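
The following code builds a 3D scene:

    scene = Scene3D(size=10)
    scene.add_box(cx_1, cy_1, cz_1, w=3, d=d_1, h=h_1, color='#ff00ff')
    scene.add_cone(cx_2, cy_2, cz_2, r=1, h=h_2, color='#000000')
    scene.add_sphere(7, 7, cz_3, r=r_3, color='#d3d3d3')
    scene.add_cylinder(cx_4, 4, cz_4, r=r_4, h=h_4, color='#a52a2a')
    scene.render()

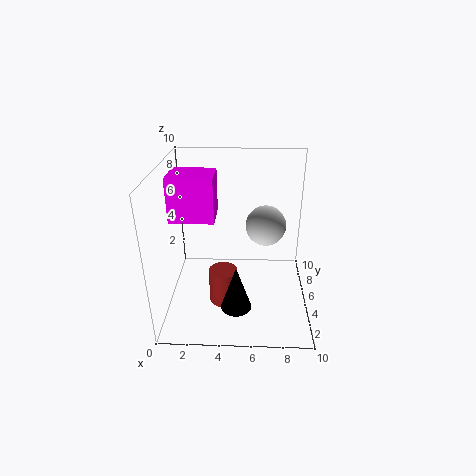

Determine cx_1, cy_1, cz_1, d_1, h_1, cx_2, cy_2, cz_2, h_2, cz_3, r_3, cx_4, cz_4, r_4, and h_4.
cx_1 = 0.5; cy_1 = 4; cz_1 = 6.5; d_1 = 2.5; h_1 = 3; cx_2 = 5; cy_2 = 2; cz_2 = 1.5; h_2 = 3; cz_3 = 5; r_3 = 1.5; cx_4 = 4; cz_4 = 0.5; r_4 = 1; h_4 = 2.5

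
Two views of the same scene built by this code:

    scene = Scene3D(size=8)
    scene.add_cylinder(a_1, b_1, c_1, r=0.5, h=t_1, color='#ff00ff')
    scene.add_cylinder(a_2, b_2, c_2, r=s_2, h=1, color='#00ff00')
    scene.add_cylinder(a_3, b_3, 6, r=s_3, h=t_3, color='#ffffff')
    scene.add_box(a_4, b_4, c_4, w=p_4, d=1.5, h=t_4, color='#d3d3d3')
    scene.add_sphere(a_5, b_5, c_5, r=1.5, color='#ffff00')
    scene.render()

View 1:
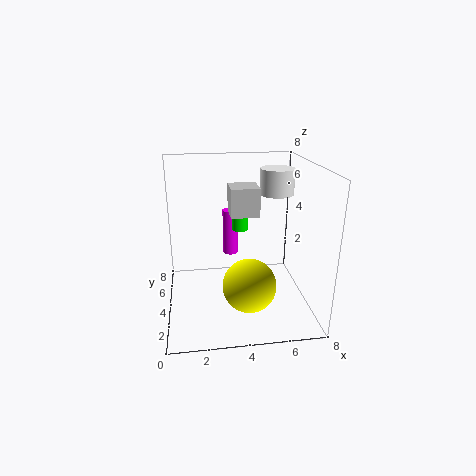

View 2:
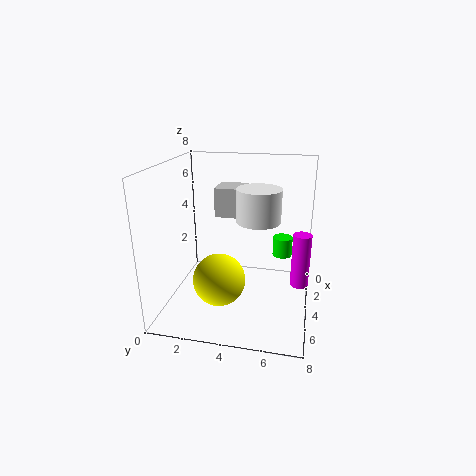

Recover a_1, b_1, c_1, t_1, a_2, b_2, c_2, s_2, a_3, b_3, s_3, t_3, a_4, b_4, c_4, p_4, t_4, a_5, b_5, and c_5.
a_1 = 4; b_1 = 7.5; c_1 = 1.5; t_1 = 3; a_2 = 4.5; b_2 = 6.5; c_2 = 3.5; s_2 = 0.5; a_3 = 6.5; b_3 = 5.5; s_3 = 1; t_3 = 1.5; a_4 = 3.5; b_4 = 3; c_4 = 5.5; p_4 = 1.5; t_4 = 1.5; a_5 = 4.5; b_5 = 3; c_5 = 1.5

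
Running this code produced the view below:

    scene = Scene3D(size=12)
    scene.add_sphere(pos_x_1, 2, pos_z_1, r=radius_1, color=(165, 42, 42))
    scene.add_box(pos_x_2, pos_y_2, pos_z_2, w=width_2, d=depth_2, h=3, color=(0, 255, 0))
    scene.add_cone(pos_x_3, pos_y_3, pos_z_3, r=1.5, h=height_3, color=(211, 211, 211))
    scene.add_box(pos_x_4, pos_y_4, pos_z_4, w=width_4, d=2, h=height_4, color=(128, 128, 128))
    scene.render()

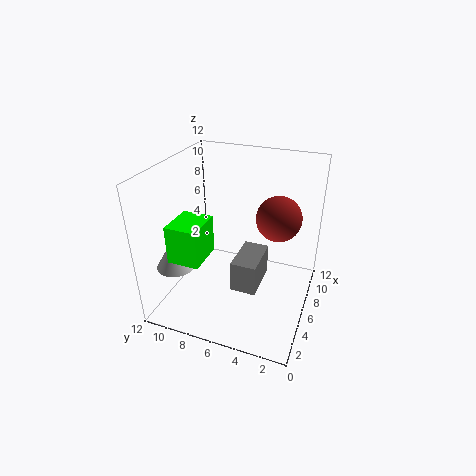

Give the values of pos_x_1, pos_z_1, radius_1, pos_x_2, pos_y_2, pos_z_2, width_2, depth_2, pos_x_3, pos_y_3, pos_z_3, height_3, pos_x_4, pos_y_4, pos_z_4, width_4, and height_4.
pos_x_1 = 3, pos_z_1 = 10, radius_1 = 1.5, pos_x_2 = 1.5, pos_y_2 = 7.5, pos_z_2 = 5.5, width_2 = 3, depth_2 = 2.5, pos_x_3 = 2.5, pos_y_3 = 10, pos_z_3 = 4.5, height_3 = 2.5, pos_x_4 = 3, pos_y_4 = 3.5, pos_z_4 = 3, width_4 = 3.5, height_4 = 2.5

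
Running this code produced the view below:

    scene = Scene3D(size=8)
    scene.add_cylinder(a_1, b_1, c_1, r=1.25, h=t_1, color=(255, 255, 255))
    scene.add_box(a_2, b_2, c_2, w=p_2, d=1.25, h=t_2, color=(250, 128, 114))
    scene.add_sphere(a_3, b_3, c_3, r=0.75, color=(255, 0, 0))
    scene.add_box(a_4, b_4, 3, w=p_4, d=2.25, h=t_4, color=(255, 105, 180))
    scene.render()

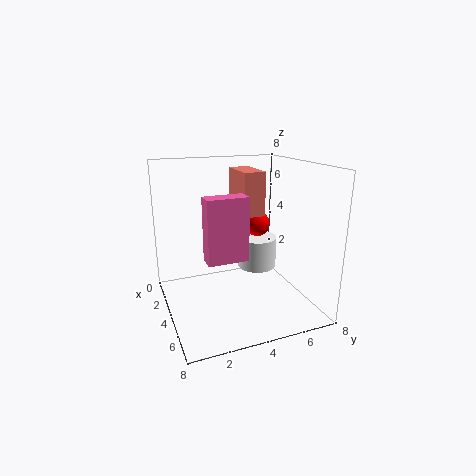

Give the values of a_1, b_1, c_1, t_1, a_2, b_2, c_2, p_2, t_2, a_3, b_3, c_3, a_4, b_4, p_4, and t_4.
a_1 = 1.75; b_1 = 6.25; c_1 = 1; t_1 = 2; a_2 = 1.25; b_2 = 4.5; c_2 = 5; p_2 = 2.5; t_2 = 2.5; a_3 = 2.75; b_3 = 5.75; c_3 = 4.25; a_4 = 4; b_4 = 2; p_4 = 1; t_4 = 3.5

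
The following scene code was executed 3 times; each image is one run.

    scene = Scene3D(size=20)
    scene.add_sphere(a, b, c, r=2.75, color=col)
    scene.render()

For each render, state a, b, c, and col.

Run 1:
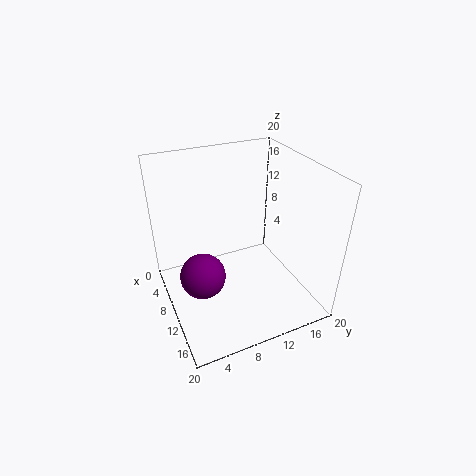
a = 14.5
b = 3.25
c = 9
col = 'purple'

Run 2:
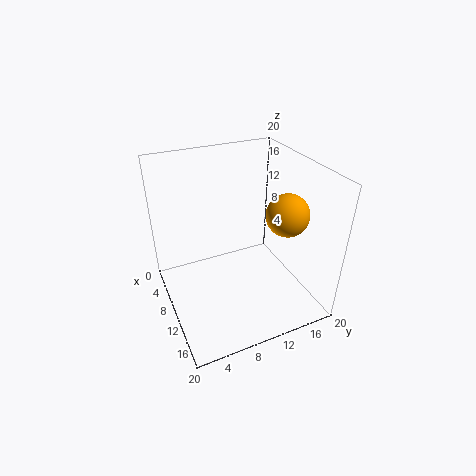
a = 14.5
b = 14.75
c = 14.75
col = 'orange'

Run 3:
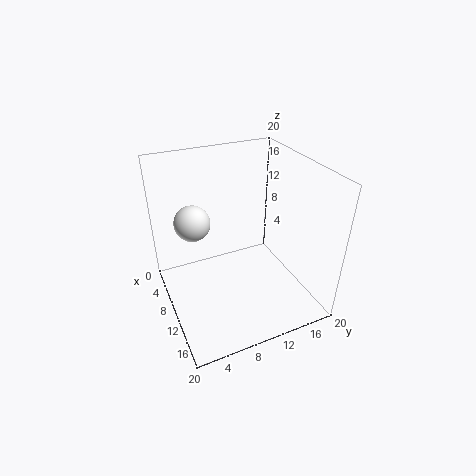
a = 3.25
b = 5.5
c = 9.75
col = 'white'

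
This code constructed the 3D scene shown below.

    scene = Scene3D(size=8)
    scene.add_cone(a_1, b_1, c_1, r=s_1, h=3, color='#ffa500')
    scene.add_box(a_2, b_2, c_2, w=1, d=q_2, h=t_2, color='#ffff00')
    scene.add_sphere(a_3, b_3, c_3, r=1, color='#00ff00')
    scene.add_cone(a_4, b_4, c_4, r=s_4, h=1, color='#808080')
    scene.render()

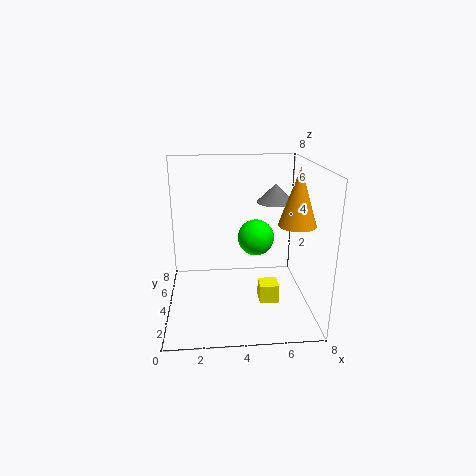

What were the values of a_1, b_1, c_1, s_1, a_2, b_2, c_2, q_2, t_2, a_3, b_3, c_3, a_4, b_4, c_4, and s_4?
a_1 = 7, b_1 = 3, c_1 = 5, s_1 = 1, a_2 = 5, b_2 = 2, c_2 = 1, q_2 = 1, t_2 = 1, a_3 = 5, b_3 = 4, c_3 = 4, a_4 = 6, b_4 = 4, c_4 = 6, s_4 = 1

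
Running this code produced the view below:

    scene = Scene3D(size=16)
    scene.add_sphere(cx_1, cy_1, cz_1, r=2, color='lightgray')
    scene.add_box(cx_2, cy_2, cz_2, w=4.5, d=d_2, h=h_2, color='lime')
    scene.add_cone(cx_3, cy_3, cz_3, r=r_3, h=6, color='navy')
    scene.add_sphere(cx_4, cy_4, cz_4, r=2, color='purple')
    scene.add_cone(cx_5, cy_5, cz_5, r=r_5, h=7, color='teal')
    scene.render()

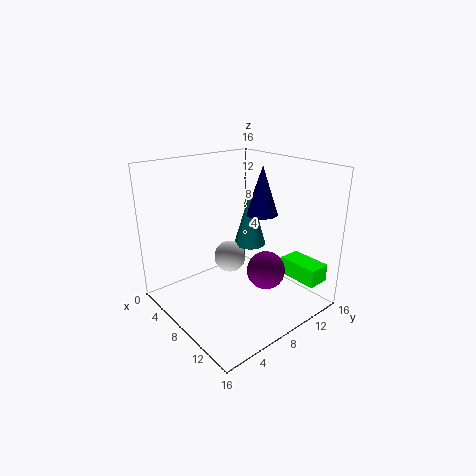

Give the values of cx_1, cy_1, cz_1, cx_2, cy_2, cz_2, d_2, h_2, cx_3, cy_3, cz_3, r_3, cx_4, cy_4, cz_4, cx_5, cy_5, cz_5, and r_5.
cx_1 = 4, cy_1 = 10, cz_1 = 3.5, cx_2 = 11, cy_2 = 12, cz_2 = 3.5, d_2 = 2.5, h_2 = 2, cx_3 = 6, cy_3 = 13.5, cz_3 = 9, r_3 = 2, cx_4 = 12, cy_4 = 8.5, cz_4 = 5.5, cx_5 = 5, cy_5 = 12.5, cz_5 = 5, r_5 = 2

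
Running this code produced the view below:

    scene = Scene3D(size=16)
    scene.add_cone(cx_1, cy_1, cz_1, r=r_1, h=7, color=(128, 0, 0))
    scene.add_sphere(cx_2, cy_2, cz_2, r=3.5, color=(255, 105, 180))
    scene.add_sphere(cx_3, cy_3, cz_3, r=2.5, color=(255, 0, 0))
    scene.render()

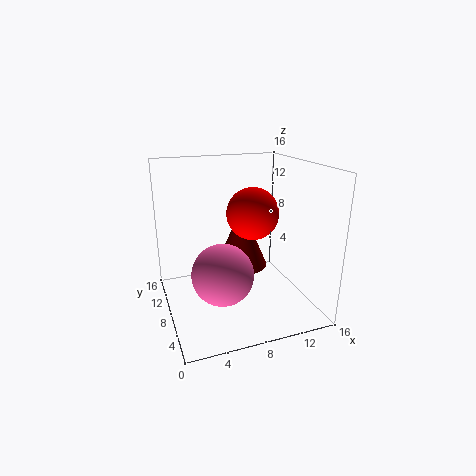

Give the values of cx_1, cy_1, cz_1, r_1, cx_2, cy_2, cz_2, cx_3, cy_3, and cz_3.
cx_1 = 9
cy_1 = 9.5
cz_1 = 4
r_1 = 3
cx_2 = 6
cy_2 = 7.5
cz_2 = 4
cx_3 = 8
cy_3 = 4
cz_3 = 12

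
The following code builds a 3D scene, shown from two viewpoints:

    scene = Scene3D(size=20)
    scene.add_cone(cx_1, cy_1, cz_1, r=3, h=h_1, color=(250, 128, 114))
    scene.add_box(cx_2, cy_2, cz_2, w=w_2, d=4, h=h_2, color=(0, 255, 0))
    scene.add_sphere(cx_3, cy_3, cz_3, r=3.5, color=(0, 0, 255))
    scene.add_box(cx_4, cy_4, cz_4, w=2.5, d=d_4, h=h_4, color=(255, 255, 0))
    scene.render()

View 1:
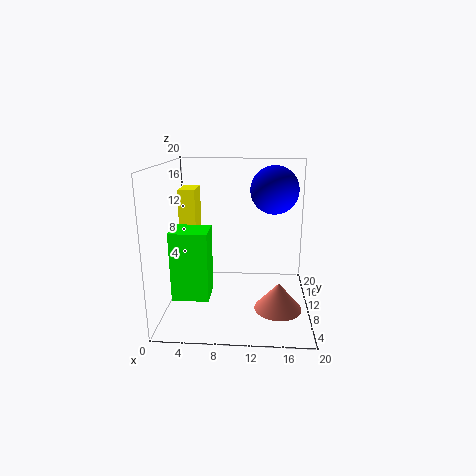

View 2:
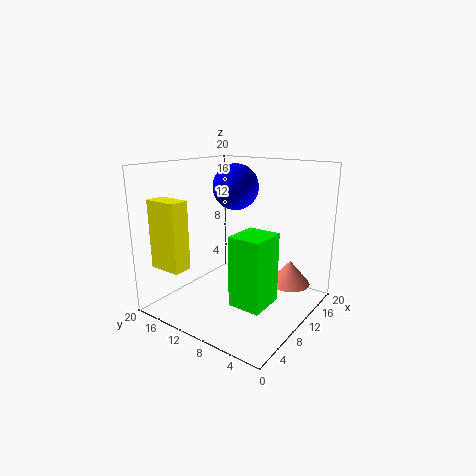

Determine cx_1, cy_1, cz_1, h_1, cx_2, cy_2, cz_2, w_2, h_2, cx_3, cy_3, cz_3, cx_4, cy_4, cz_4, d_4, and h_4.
cx_1 = 15.5, cy_1 = 4.5, cz_1 = 2.5, h_1 = 3.5, cx_2 = 2.5, cy_2 = 2, cz_2 = 4.5, w_2 = 4.5, h_2 = 8.5, cx_3 = 15, cy_3 = 14, cz_3 = 16, cx_4 = 1, cy_4 = 13, cz_4 = 7, d_4 = 4.5, h_4 = 9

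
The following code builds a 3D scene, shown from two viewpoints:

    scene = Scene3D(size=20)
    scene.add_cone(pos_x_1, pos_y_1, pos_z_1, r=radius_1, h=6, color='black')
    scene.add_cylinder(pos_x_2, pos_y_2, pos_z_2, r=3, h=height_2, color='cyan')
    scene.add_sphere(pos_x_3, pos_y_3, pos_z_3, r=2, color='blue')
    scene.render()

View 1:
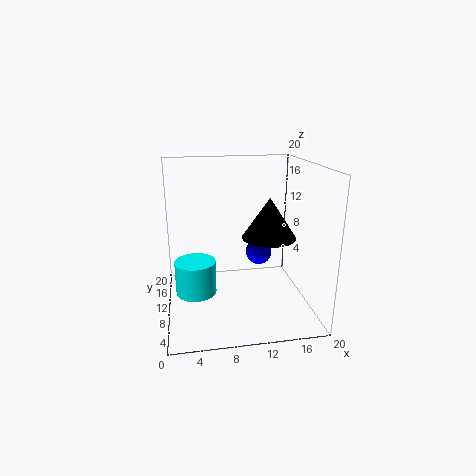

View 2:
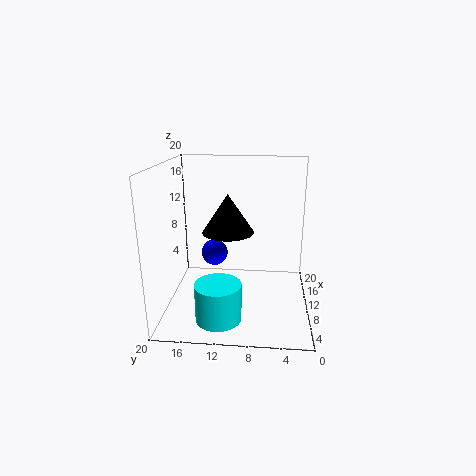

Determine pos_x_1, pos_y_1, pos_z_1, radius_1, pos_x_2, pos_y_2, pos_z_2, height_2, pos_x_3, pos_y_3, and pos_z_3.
pos_x_1 = 15
pos_y_1 = 12
pos_z_1 = 9
radius_1 = 4
pos_x_2 = 4
pos_y_2 = 12
pos_z_2 = 1
height_2 = 5
pos_x_3 = 14
pos_y_3 = 14
pos_z_3 = 6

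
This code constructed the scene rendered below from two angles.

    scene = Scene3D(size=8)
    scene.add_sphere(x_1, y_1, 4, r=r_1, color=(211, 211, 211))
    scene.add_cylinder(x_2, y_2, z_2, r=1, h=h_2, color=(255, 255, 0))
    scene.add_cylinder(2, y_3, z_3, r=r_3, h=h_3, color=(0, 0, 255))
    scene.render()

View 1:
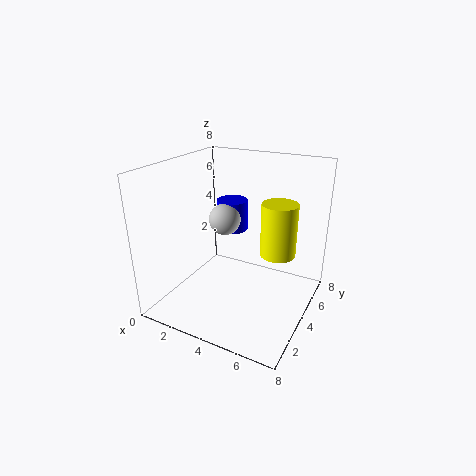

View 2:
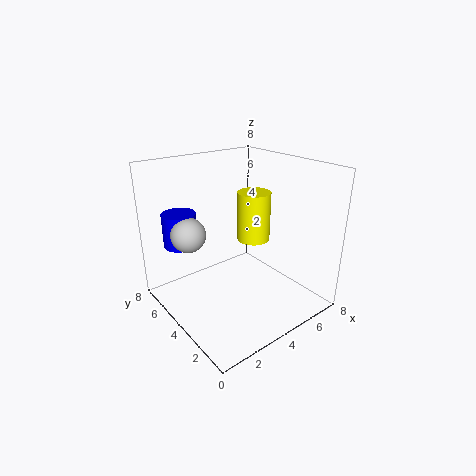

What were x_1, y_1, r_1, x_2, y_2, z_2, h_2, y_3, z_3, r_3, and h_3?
x_1 = 2; y_1 = 6; r_1 = 1; x_2 = 6; y_2 = 5; z_2 = 3; h_2 = 3; y_3 = 7; z_3 = 3; r_3 = 1; h_3 = 2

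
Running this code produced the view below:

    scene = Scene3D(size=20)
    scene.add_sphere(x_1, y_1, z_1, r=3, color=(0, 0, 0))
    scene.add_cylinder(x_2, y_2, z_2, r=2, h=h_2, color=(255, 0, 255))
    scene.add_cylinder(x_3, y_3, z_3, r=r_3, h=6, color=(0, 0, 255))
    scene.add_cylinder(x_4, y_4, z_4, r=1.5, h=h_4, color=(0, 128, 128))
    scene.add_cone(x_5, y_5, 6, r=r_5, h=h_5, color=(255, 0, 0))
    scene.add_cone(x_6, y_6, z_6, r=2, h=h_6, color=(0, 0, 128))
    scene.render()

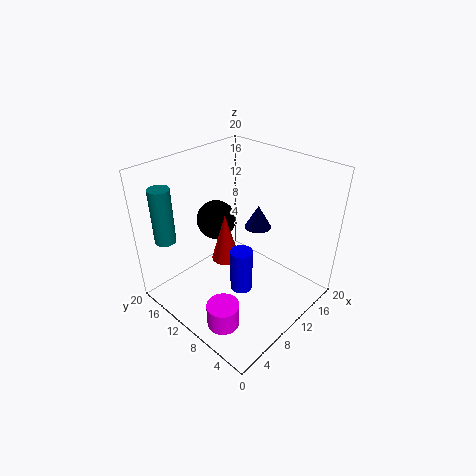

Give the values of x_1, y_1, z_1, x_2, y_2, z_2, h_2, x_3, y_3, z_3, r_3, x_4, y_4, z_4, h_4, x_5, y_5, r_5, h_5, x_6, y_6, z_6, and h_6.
x_1 = 12, y_1 = 16.5, z_1 = 9.5, x_2 = 2, y_2 = 5, z_2 = 3.5, h_2 = 3, x_3 = 8, y_3 = 7.5, z_3 = 4, r_3 = 1.5, x_4 = 3.5, y_4 = 18, z_4 = 9, h_4 = 8, x_5 = 9.5, y_5 = 12, r_5 = 2, h_5 = 7, x_6 = 15.5, y_6 = 11, z_6 = 9, h_6 = 3.5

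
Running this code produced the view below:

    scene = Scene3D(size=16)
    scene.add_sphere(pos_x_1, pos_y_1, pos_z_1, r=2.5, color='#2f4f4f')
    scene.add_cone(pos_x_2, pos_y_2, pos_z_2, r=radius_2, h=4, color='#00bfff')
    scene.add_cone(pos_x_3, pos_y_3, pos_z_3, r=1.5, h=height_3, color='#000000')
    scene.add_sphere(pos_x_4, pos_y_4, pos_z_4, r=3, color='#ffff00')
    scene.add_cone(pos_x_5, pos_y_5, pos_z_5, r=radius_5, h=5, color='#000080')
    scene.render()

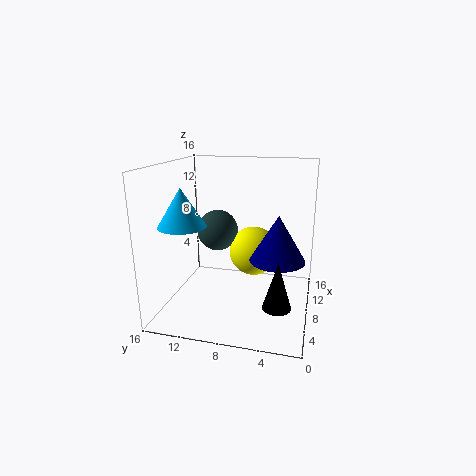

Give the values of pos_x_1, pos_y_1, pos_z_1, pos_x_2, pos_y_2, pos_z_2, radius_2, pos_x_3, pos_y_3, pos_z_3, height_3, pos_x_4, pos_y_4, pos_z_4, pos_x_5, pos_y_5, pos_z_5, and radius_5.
pos_x_1 = 11.5; pos_y_1 = 11.5; pos_z_1 = 7.5; pos_x_2 = 4.5; pos_y_2 = 13; pos_z_2 = 10; radius_2 = 2.5; pos_x_3 = 4.5; pos_y_3 = 3; pos_z_3 = 2; height_3 = 5; pos_x_4 = 12; pos_y_4 = 7; pos_z_4 = 5; pos_x_5 = 7.5; pos_y_5 = 3.5; pos_z_5 = 6; radius_5 = 3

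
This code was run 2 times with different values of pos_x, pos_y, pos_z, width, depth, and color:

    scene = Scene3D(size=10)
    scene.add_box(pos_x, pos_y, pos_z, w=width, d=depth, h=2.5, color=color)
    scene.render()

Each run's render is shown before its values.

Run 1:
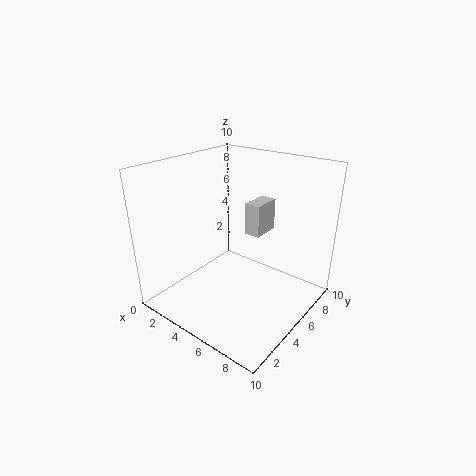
pos_x = 3.75; pos_y = 7.5; pos_z = 4; width = 1.25; depth = 2.25; color = 'lightgray'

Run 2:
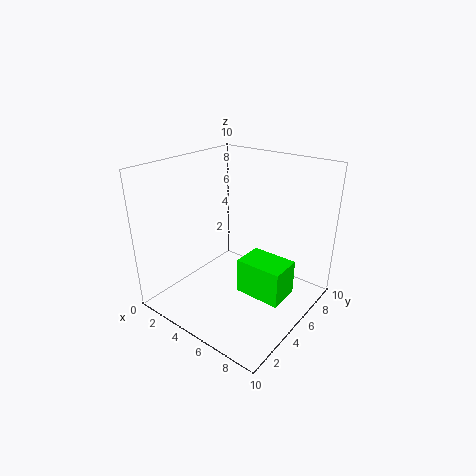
pos_x = 5.5; pos_y = 4.25; pos_z = 1.25; width = 3.25; depth = 2.25; color = 'lime'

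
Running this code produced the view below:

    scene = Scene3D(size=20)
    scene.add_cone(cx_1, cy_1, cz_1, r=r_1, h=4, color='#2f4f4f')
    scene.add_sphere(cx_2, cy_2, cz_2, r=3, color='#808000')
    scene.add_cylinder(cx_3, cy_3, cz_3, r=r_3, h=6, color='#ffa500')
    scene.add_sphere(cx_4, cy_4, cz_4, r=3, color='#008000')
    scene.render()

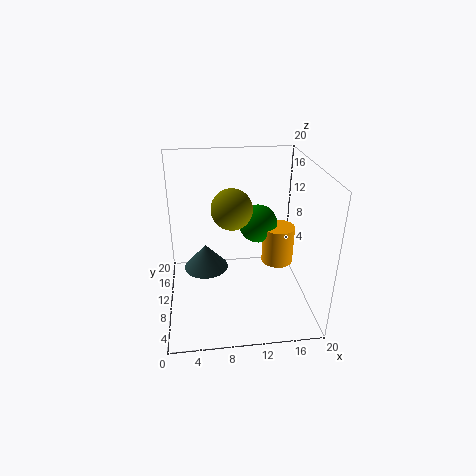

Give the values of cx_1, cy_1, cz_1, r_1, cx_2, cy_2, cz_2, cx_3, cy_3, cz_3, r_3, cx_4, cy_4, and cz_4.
cx_1 = 5.5; cy_1 = 15.5; cz_1 = 2; r_1 = 3.5; cx_2 = 9.5; cy_2 = 13; cz_2 = 13; cx_3 = 17; cy_3 = 14.5; cz_3 = 3; r_3 = 2.5; cx_4 = 14; cy_4 = 16; cz_4 = 9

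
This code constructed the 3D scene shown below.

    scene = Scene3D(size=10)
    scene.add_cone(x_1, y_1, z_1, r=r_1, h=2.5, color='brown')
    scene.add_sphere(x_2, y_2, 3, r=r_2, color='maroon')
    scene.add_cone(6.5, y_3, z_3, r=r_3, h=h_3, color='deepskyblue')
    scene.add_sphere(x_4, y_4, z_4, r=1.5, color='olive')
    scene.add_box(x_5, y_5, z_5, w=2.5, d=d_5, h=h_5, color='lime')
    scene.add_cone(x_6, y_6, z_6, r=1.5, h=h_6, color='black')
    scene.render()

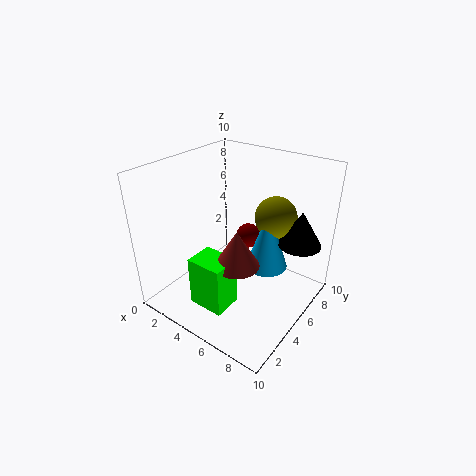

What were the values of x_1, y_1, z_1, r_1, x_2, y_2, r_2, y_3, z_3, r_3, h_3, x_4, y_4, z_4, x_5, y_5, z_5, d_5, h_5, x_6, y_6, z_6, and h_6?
x_1 = 6; y_1 = 3.5; z_1 = 4; r_1 = 1.5; x_2 = 3.5; y_2 = 8.5; r_2 = 1; y_3 = 6.5; z_3 = 2.5; r_3 = 1.5; h_3 = 4.5; x_4 = 6.5; y_4 = 7.5; z_4 = 6; x_5 = 3.5; y_5 = 1.5; z_5 = 1; d_5 = 2; h_5 = 3.5; x_6 = 8.5; y_6 = 7.5; z_6 = 4.5; h_6 = 2.5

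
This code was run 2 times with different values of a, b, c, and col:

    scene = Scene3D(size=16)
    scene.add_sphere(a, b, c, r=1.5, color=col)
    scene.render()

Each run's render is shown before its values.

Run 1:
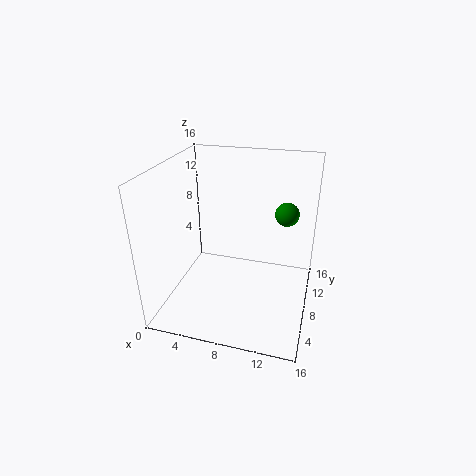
a = 12.5
b = 14.5
c = 8.5
col = 'green'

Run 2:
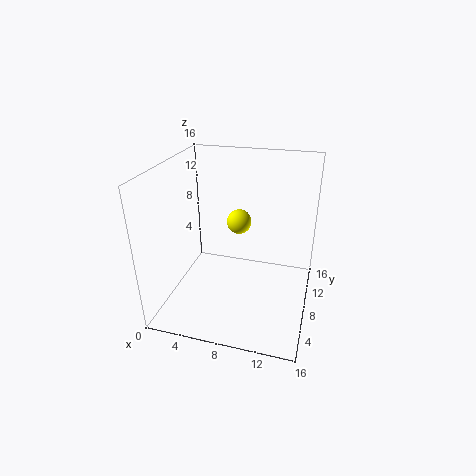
a = 7
b = 12
c = 8
col = 'yellow'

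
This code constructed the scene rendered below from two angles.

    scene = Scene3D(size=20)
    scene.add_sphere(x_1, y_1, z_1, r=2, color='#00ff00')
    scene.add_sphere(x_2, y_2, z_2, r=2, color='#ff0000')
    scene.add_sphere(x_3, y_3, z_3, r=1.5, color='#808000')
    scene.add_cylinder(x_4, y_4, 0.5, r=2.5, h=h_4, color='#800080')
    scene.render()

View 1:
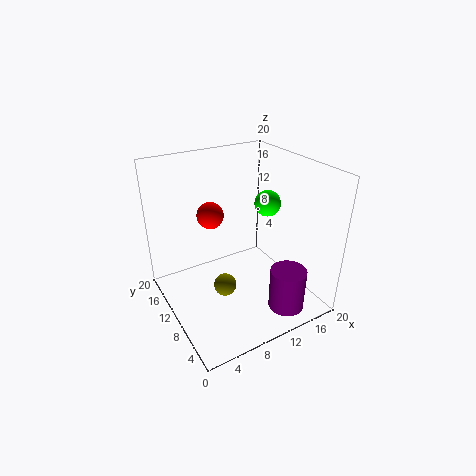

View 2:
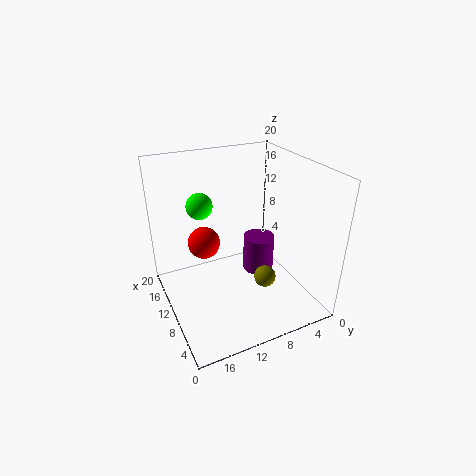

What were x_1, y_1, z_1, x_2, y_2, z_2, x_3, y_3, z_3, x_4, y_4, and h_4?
x_1 = 17; y_1 = 13; z_1 = 12.5; x_2 = 8.5; y_2 = 15.5; z_2 = 11.5; x_3 = 6.5; y_3 = 7.5; z_3 = 5; x_4 = 14.5; y_4 = 4; h_4 = 6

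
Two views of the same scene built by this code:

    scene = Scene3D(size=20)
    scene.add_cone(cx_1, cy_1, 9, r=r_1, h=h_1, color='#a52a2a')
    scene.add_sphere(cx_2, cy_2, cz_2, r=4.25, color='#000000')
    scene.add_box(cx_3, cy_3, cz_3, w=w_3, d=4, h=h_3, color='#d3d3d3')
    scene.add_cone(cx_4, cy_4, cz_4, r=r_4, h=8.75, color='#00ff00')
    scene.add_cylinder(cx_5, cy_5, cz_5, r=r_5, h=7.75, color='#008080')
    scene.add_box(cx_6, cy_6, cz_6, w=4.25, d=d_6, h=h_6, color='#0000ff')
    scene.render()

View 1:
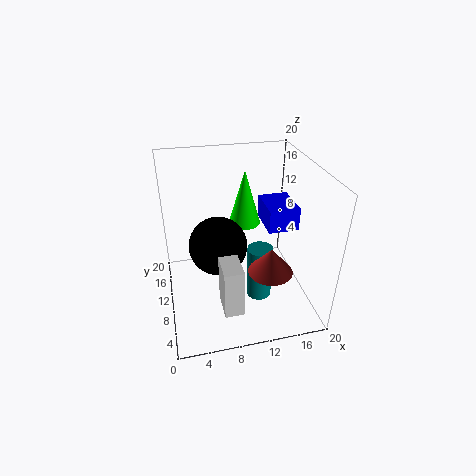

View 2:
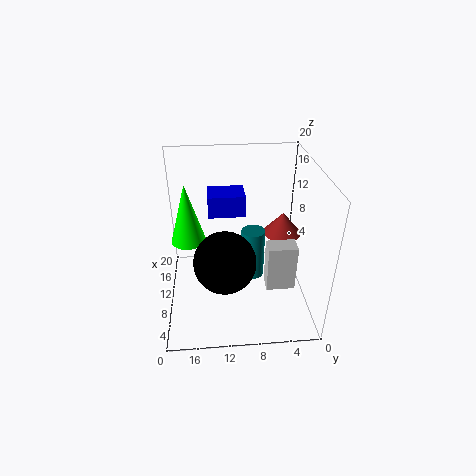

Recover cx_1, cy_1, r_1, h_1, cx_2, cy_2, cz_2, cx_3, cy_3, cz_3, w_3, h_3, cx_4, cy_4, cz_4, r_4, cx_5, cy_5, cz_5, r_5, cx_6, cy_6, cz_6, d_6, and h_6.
cx_1 = 12.5; cy_1 = 3.25; r_1 = 2.75; h_1 = 3.25; cx_2 = 7.5; cy_2 = 12; cz_2 = 7.75; cx_3 = 6.5; cy_3 = 2.25; cz_3 = 3.25; w_3 = 2.5; h_3 = 6.75; cx_4 = 12.75; cy_4 = 17; cz_4 = 8.25; r_4 = 2.5; cx_5 = 12.5; cy_5 = 7.5; cz_5 = 1.75; r_5 = 1.75; cx_6 = 14; cy_6 = 8.5; cz_6 = 11; d_6 = 5.5; h_6 = 3.25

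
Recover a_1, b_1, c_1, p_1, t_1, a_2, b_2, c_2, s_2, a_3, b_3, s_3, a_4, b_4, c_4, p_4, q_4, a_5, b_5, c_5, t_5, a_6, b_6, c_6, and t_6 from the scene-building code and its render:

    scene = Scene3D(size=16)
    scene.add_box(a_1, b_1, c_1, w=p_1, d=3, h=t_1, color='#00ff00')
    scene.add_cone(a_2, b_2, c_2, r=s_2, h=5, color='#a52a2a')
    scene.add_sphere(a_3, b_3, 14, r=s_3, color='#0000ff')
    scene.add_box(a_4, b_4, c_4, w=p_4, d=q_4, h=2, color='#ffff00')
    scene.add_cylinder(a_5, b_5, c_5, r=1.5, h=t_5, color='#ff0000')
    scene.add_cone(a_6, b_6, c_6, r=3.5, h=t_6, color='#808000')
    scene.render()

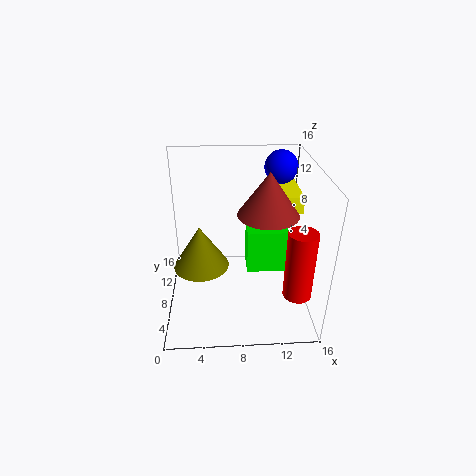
a_1 = 9; b_1 = 7; c_1 = 4; p_1 = 4.5; t_1 = 5; a_2 = 11.5; b_2 = 9.5; c_2 = 10; s_2 = 3.5; a_3 = 13.5; b_3 = 14; s_3 = 2; a_4 = 12.5; b_4 = 9.5; c_4 = 10; p_4 = 3; q_4 = 5.5; a_5 = 14; b_5 = 3.5; c_5 = 3.5; t_5 = 7.5; a_6 = 3.5; b_6 = 11.5; c_6 = 2; t_6 = 5.5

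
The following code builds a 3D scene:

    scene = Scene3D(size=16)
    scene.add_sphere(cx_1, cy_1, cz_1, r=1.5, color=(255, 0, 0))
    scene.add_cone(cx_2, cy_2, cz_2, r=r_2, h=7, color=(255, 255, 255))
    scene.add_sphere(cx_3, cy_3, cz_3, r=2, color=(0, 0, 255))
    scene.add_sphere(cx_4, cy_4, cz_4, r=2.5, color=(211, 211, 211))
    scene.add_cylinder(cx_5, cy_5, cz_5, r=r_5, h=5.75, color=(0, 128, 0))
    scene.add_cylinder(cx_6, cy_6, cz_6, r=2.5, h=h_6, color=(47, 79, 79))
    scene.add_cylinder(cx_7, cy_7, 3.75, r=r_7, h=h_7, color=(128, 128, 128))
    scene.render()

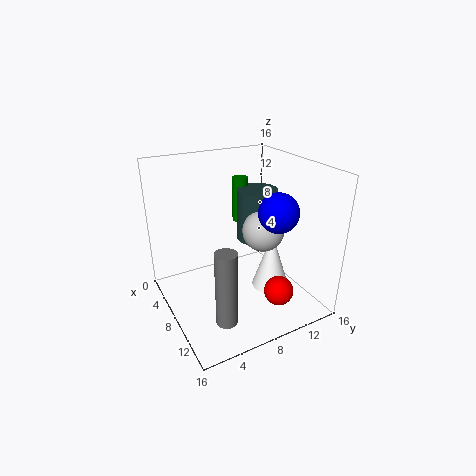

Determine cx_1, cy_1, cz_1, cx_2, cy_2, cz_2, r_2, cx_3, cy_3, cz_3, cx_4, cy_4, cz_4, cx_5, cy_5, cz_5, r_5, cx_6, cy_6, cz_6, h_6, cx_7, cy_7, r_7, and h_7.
cx_1 = 14; cy_1 = 9.5; cz_1 = 4.25; cx_2 = 8.25; cy_2 = 12.5; cz_2 = 0.5; r_2 = 2.25; cx_3 = 12.5; cy_3 = 10; cz_3 = 12.25; cx_4 = 7; cy_4 = 12; cz_4 = 7.5; cx_5 = 1.75; cy_5 = 11.75; cz_5 = 7; r_5 = 1; cx_6 = 4.25; cy_6 = 12.75; cz_6 = 5.25; h_6 = 6.5; cx_7 = 15; cy_7 = 3; r_7 = 1; h_7 = 7.25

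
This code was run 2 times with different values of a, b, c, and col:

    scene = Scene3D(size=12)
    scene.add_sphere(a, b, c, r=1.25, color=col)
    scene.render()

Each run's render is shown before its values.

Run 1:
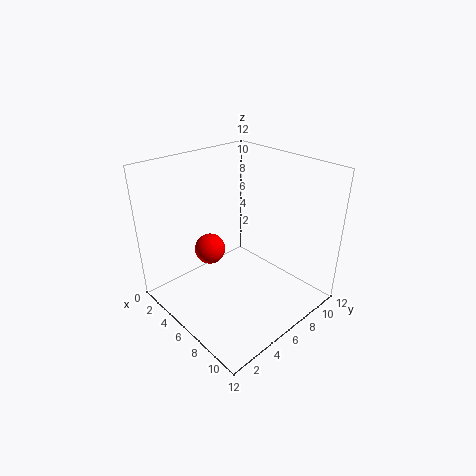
a = 4.75, b = 4, c = 5.25, col = 'red'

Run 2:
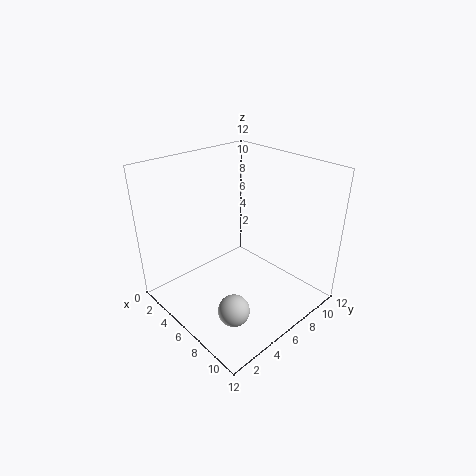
a = 8.75, b = 3, c = 1.75, col = 'lightgray'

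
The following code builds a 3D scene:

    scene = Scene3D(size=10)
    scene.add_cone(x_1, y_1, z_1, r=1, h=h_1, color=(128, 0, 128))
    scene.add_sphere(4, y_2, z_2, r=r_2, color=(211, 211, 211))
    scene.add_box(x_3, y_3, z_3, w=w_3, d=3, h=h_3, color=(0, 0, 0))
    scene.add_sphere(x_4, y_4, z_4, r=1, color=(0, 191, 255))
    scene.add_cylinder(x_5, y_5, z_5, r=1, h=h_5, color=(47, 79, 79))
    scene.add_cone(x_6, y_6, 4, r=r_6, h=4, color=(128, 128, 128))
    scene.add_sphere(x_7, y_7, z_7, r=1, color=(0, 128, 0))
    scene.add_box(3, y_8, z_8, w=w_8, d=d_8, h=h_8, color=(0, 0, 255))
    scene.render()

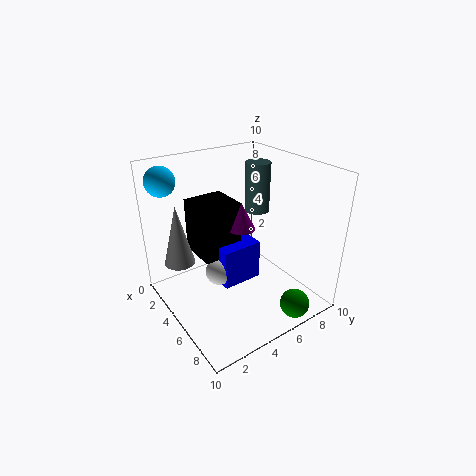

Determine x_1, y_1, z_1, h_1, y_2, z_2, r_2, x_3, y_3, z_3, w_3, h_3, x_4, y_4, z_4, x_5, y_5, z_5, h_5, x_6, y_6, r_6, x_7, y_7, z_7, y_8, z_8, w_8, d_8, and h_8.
x_1 = 4
y_1 = 6
z_1 = 5
h_1 = 2
y_2 = 4
z_2 = 2
r_2 = 1
x_3 = 1
y_3 = 3
z_3 = 3
w_3 = 3
h_3 = 4
x_4 = 2
y_4 = 1
z_4 = 9
x_5 = 2
y_5 = 9
z_5 = 5
h_5 = 4
x_6 = 4
y_6 = 1
r_6 = 1
x_7 = 9
y_7 = 7
z_7 = 1
y_8 = 4
z_8 = 1
w_8 = 2
d_8 = 3
h_8 = 3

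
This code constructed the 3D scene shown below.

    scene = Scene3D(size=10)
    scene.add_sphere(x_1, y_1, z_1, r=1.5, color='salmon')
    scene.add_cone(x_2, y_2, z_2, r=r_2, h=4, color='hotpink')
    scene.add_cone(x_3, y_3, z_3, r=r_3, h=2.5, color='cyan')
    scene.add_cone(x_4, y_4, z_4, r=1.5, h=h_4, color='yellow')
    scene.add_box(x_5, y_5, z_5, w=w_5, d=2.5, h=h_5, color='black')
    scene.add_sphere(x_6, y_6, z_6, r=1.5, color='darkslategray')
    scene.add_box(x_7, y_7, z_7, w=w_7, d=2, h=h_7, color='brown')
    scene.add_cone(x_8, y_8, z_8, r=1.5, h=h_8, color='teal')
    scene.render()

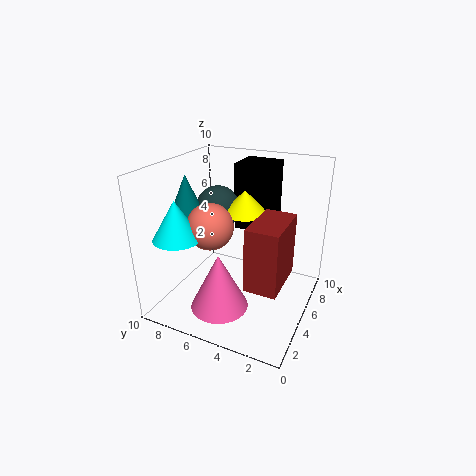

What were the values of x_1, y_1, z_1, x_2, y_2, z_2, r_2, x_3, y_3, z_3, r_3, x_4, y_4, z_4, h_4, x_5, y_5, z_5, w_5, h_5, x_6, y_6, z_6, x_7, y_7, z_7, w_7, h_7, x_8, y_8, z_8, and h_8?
x_1 = 3
y_1 = 6
z_1 = 6.5
x_2 = 3
y_2 = 5.5
z_2 = 0.5
r_2 = 2
x_3 = 1.5
y_3 = 7.5
z_3 = 6
r_3 = 1.5
x_4 = 5
y_4 = 4.5
z_4 = 7
h_4 = 1.5
x_5 = 5.5
y_5 = 3
z_5 = 5.5
w_5 = 2.5
h_5 = 4.5
x_6 = 5
y_6 = 6.5
z_6 = 7
x_7 = 1.5
y_7 = 1
z_7 = 3.5
w_7 = 3.5
h_7 = 4
x_8 = 3.5
y_8 = 8
z_8 = 6
h_8 = 3.5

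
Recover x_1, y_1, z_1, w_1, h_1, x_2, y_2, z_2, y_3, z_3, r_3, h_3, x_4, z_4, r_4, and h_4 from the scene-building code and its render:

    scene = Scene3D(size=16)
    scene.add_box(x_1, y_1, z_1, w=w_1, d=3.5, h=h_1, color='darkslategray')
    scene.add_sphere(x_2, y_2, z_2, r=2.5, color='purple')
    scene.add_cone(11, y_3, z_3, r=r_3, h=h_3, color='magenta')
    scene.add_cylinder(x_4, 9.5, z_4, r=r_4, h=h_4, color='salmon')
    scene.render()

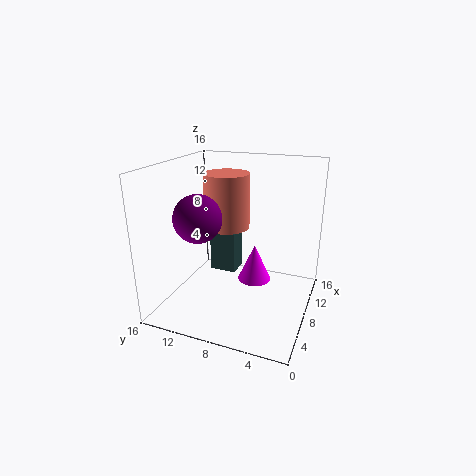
x_1 = 13; y_1 = 10.5; z_1 = 0.5; w_1 = 3; h_1 = 5.5; x_2 = 4.5; y_2 = 11; z_2 = 11; y_3 = 7; z_3 = 1.5; r_3 = 2; h_3 = 4.5; x_4 = 8.5; z_4 = 9; r_4 = 2.5; h_4 = 6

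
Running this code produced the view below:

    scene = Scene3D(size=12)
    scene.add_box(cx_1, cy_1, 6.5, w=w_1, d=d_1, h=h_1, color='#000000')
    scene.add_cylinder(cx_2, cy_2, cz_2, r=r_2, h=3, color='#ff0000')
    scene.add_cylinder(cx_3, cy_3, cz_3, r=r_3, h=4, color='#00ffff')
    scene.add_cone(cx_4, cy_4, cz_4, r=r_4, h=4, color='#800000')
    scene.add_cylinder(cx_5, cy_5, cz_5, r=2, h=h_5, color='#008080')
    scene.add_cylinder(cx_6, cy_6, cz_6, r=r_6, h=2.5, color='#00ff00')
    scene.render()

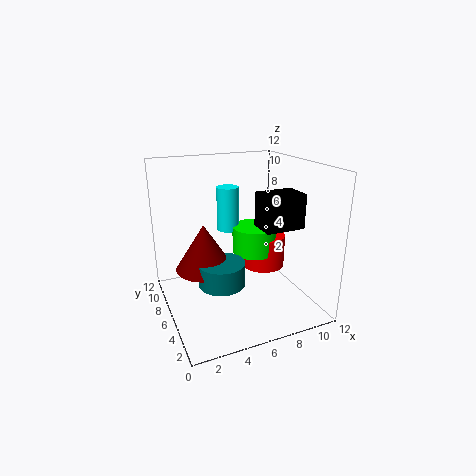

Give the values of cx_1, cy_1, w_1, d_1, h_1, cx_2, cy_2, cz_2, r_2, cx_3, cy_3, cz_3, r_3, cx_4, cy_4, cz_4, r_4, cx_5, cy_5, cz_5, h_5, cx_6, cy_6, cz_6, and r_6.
cx_1 = 8
cy_1 = 4.5
w_1 = 3.5
d_1 = 2.5
h_1 = 3
cx_2 = 9.5
cy_2 = 8
cz_2 = 2
r_2 = 2
cx_3 = 6.5
cy_3 = 9.5
cz_3 = 5.5
r_3 = 1
cx_4 = 3.5
cy_4 = 7.5
cz_4 = 3
r_4 = 2.5
cx_5 = 4.5
cy_5 = 6
cz_5 = 2
h_5 = 2
cx_6 = 8.5
cy_6 = 8
cz_6 = 3.5
r_6 = 2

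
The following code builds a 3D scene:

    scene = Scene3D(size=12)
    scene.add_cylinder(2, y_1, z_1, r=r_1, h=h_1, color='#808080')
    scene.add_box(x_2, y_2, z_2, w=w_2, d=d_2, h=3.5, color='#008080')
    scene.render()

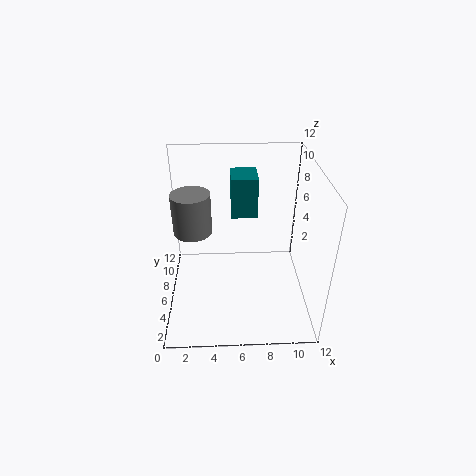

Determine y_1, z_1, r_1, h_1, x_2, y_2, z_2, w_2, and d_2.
y_1 = 8.75; z_1 = 5; r_1 = 1.75; h_1 = 3.75; x_2 = 5.5; y_2 = 7.5; z_2 = 7; w_2 = 2.25; d_2 = 2.75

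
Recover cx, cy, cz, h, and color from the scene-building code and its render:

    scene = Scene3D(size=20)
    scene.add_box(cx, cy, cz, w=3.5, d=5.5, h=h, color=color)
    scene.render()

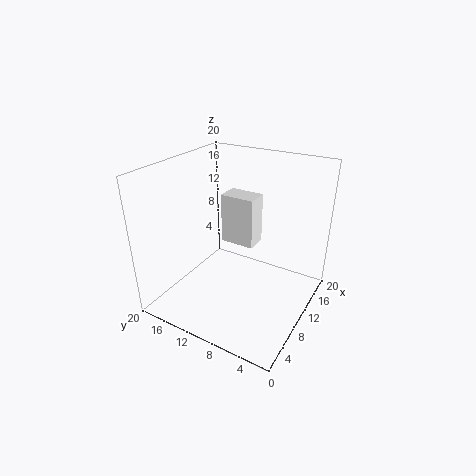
cx = 15, cy = 10.5, cz = 5.5, h = 8, color = 'white'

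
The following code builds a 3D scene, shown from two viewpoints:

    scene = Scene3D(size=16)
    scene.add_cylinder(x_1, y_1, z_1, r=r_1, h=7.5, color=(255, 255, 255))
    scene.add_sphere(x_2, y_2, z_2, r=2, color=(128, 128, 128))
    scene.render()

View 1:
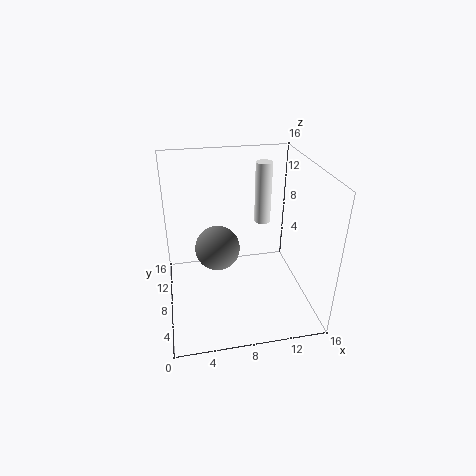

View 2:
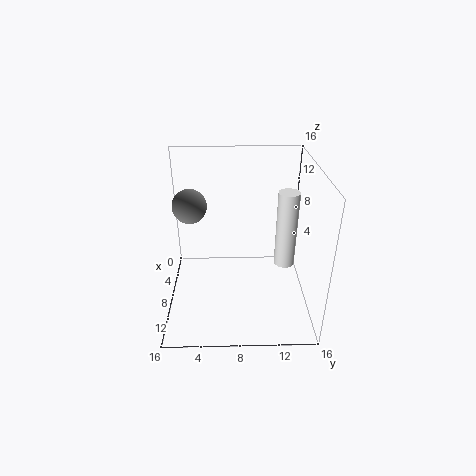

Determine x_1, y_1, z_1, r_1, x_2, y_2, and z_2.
x_1 = 12; y_1 = 12.5; z_1 = 7.5; r_1 = 1; x_2 = 5; y_2 = 2.5; z_2 = 10.5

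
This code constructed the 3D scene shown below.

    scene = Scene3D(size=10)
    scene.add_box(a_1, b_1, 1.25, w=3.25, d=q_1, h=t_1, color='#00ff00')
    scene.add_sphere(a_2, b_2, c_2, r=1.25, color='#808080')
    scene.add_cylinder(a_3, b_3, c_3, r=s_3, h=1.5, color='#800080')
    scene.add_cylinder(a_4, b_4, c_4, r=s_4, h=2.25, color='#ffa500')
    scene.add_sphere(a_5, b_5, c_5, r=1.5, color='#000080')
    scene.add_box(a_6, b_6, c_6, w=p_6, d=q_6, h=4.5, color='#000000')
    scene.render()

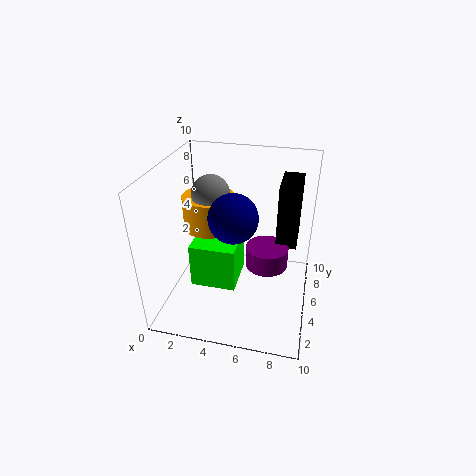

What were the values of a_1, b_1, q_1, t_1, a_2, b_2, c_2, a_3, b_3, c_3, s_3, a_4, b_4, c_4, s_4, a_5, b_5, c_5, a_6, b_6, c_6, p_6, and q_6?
a_1 = 1.75; b_1 = 3.75; q_1 = 3.25; t_1 = 3.25; a_2 = 3.25; b_2 = 4.75; c_2 = 8.25; a_3 = 7; b_3 = 5.5; c_3 = 2.75; s_3 = 1.5; a_4 = 3; b_4 = 5; c_4 = 5.75; s_4 = 1.75; a_5 = 5.25; b_5 = 2.75; c_5 = 7.75; a_6 = 7.5; b_6 = 6; c_6 = 4; p_6 = 1.5; q_6 = 3.25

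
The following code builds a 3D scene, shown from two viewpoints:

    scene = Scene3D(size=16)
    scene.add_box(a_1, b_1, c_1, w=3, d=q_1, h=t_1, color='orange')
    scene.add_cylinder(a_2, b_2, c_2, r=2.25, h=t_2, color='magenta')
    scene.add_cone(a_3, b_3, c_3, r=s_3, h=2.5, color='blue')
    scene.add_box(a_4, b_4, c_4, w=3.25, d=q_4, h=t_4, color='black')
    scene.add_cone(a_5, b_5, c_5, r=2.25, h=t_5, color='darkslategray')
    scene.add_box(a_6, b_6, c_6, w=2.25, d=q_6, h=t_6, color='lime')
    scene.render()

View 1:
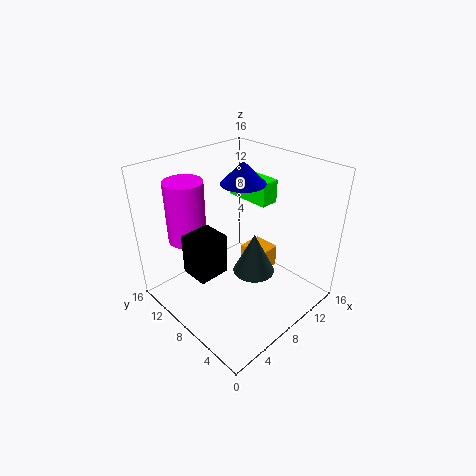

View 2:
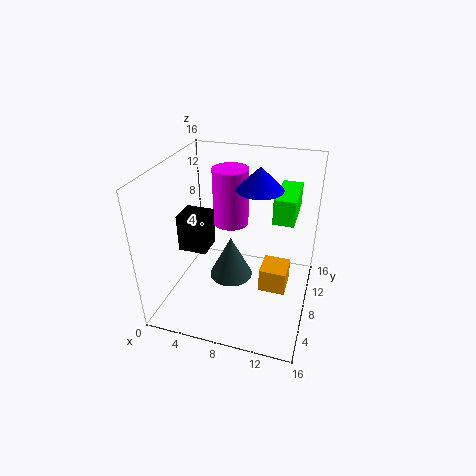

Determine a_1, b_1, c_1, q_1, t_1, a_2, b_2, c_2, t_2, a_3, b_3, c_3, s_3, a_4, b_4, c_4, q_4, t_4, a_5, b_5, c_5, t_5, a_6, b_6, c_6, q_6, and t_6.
a_1 = 10.75
b_1 = 7
c_1 = 2
q_1 = 3.25
t_1 = 2.75
a_2 = 5.25
b_2 = 13.75
c_2 = 6.5
t_2 = 7.25
a_3 = 10
b_3 = 9.25
c_3 = 13.5
s_3 = 2.5
a_4 = 1.5
b_4 = 6.25
c_4 = 6.25
q_4 = 3
t_4 = 4.25
a_5 = 8
b_5 = 5.5
c_5 = 5
t_5 = 4.5
a_6 = 11.75
b_6 = 7.75
c_6 = 10.5
q_6 = 5.5
t_6 = 2.75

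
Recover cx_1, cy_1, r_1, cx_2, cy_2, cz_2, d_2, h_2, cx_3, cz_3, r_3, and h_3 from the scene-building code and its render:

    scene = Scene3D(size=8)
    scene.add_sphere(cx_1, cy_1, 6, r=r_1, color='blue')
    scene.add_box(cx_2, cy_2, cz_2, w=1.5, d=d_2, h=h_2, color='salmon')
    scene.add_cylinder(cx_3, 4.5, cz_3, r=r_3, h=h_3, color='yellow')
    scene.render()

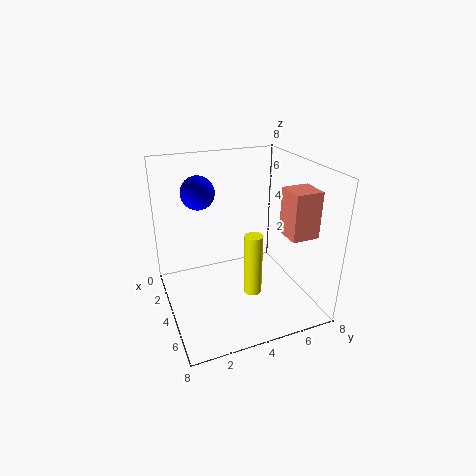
cx_1 = 1.5
cy_1 = 2.5
r_1 = 1
cx_2 = 5
cy_2 = 6
cz_2 = 4.5
d_2 = 1.5
h_2 = 2.5
cx_3 = 5
cz_3 = 1
r_3 = 0.5
h_3 = 3.5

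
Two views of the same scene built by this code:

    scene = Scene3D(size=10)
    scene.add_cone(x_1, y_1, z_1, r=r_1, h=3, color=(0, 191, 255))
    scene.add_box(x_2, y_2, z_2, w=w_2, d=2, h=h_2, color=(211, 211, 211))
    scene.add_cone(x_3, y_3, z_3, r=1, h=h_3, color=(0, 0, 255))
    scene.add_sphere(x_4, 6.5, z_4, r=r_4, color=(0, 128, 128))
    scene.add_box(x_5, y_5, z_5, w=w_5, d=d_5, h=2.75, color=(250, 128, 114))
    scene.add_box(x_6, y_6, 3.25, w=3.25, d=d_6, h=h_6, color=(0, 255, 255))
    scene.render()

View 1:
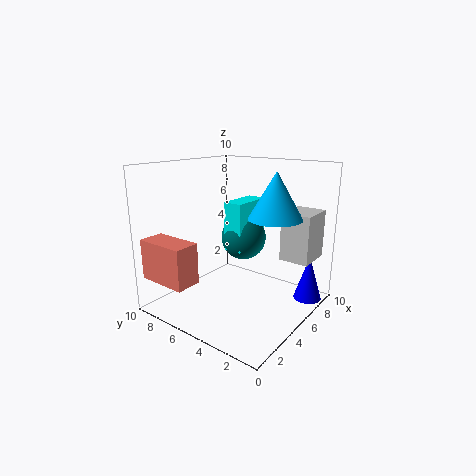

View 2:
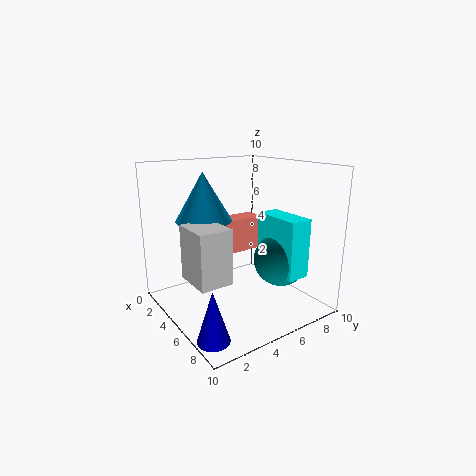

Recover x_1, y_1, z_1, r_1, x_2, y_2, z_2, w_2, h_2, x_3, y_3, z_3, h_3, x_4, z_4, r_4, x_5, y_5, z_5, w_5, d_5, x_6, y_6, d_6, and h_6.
x_1 = 5.25; y_1 = 2.25; z_1 = 6.75; r_1 = 1.75; x_2 = 6; y_2 = 0.25; z_2 = 3.75; w_2 = 2.5; h_2 = 3.25; x_3 = 8.25; y_3 = 1; z_3 = 0.25; h_3 = 3.25; x_4 = 7.75; z_4 = 4; r_4 = 1.75; x_5 = 0.25; y_5 = 6; z_5 = 2.5; w_5 = 1.75; d_5 = 3.5; x_6 = 6.25; y_6 = 5.75; d_6 = 1.5; h_6 = 3.75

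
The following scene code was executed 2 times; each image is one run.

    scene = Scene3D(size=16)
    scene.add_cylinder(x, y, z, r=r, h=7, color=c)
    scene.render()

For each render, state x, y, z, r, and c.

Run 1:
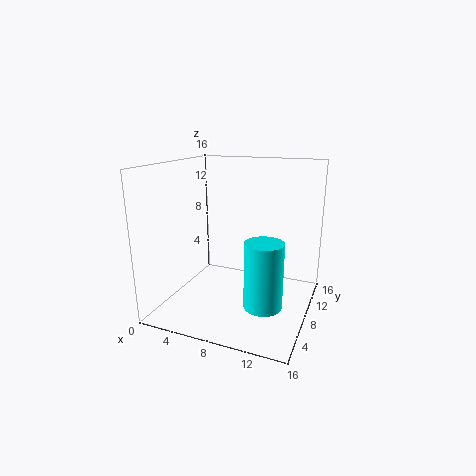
x = 12, y = 5, z = 2, r = 2, c = 'cyan'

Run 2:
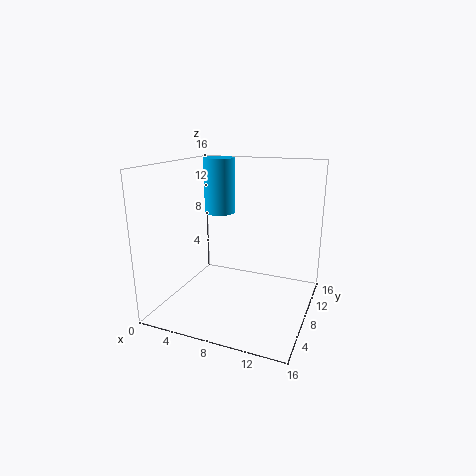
x = 3, y = 14, z = 9, r = 2, c = 'deepskyblue'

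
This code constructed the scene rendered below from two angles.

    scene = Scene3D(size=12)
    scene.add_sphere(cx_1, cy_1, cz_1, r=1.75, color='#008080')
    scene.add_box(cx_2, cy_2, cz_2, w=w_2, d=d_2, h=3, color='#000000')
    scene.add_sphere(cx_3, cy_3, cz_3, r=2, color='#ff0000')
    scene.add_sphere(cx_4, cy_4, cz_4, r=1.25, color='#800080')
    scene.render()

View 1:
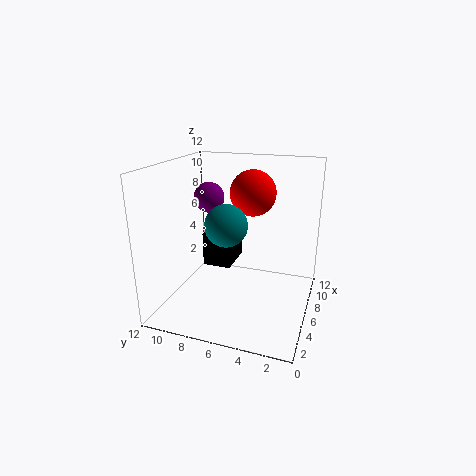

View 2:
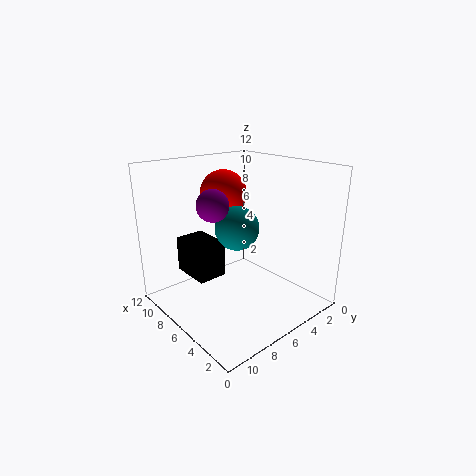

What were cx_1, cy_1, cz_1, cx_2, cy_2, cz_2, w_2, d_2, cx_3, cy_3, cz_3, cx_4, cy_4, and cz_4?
cx_1 = 5.25; cy_1 = 6.75; cz_1 = 7.25; cx_2 = 6.5; cy_2 = 7; cz_2 = 2.75; w_2 = 3.5; d_2 = 2.5; cx_3 = 8.5; cy_3 = 5.5; cz_3 = 9.25; cx_4 = 6; cy_4 = 8.5; cz_4 = 9.25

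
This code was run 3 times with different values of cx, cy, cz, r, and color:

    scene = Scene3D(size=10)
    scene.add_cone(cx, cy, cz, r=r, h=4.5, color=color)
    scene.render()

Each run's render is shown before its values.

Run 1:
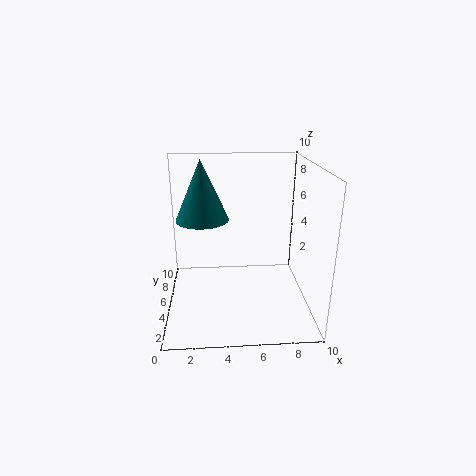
cx = 2.5, cy = 7.5, cz = 5.5, r = 2, color = 'teal'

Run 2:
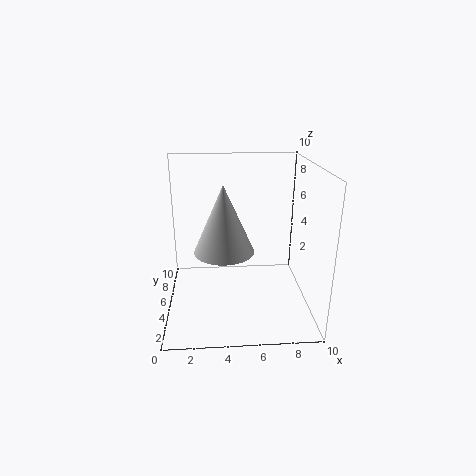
cx = 4, cy = 4, cz = 4.5, r = 2, color = 'lightgray'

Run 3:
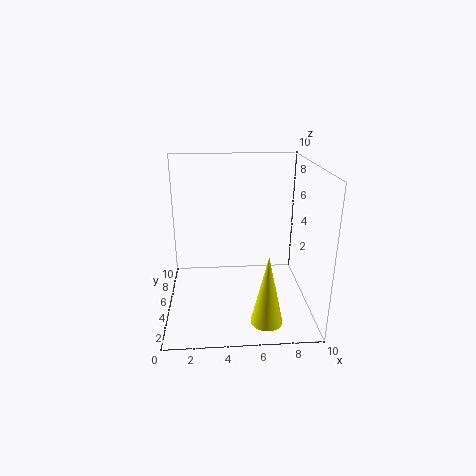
cx = 6.5, cy = 1, cz = 1, r = 1, color = 'yellow'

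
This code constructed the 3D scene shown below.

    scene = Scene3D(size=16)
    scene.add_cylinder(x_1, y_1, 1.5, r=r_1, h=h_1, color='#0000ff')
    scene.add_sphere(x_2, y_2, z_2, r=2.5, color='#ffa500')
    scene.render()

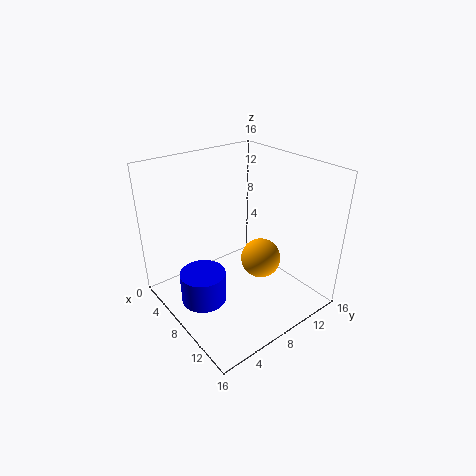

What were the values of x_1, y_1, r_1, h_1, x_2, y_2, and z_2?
x_1 = 7.5; y_1 = 3.5; r_1 = 2.5; h_1 = 3.5; x_2 = 7; y_2 = 12.5; z_2 = 3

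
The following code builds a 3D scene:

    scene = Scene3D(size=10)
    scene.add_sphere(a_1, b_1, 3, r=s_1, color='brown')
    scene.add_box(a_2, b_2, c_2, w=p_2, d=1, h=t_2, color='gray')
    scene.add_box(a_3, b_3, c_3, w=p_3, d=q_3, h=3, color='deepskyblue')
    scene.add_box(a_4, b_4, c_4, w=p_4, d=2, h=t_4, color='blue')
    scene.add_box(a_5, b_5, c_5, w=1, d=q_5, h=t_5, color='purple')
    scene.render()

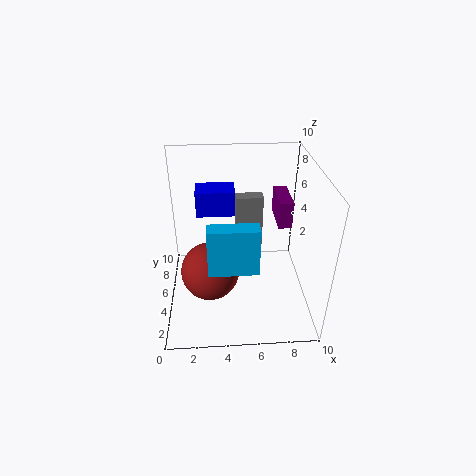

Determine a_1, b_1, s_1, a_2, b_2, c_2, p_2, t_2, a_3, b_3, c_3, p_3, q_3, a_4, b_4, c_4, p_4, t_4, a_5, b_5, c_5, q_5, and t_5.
a_1 = 3; b_1 = 4; s_1 = 2; a_2 = 5; b_2 = 7; c_2 = 3; p_2 = 2; t_2 = 4; a_3 = 3; b_3 = 1; c_3 = 5; p_3 = 3; q_3 = 1; a_4 = 2; b_4 = 8; c_4 = 5; p_4 = 3; t_4 = 2; a_5 = 8; b_5 = 6; c_5 = 5; q_5 = 3; t_5 = 2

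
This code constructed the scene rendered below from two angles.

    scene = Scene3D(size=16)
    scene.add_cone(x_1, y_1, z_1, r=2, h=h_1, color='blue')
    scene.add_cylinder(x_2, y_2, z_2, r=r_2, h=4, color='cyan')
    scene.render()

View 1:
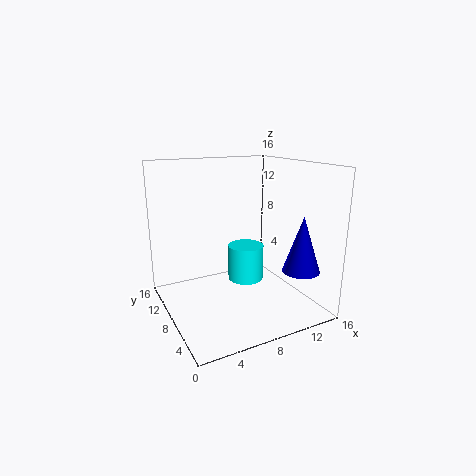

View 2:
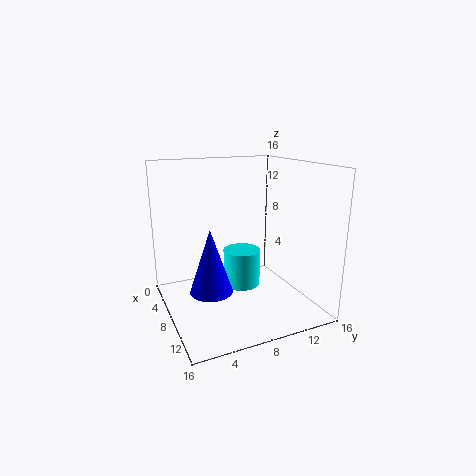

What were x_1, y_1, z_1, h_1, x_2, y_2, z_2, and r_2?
x_1 = 13; y_1 = 3; z_1 = 5; h_1 = 6; x_2 = 9; y_2 = 8; z_2 = 3; r_2 = 2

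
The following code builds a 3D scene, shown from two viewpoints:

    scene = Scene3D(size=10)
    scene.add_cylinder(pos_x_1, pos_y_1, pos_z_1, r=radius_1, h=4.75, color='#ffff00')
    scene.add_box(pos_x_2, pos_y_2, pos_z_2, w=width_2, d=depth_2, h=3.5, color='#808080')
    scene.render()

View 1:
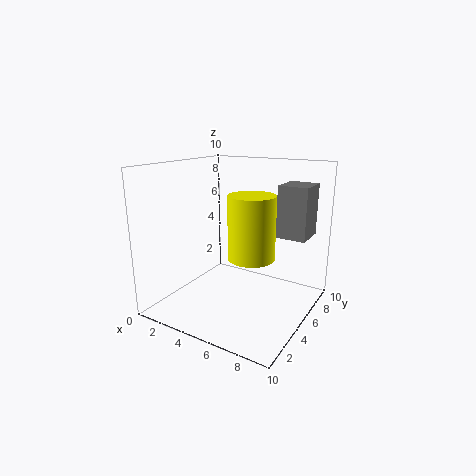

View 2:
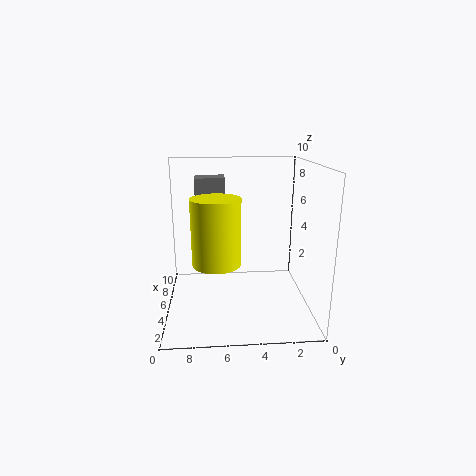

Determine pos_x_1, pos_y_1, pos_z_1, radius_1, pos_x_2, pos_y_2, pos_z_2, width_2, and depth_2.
pos_x_1 = 5.25
pos_y_1 = 6.5
pos_z_1 = 3
radius_1 = 1.75
pos_x_2 = 7.5
pos_y_2 = 5.75
pos_z_2 = 5.25
width_2 = 2
depth_2 = 2.25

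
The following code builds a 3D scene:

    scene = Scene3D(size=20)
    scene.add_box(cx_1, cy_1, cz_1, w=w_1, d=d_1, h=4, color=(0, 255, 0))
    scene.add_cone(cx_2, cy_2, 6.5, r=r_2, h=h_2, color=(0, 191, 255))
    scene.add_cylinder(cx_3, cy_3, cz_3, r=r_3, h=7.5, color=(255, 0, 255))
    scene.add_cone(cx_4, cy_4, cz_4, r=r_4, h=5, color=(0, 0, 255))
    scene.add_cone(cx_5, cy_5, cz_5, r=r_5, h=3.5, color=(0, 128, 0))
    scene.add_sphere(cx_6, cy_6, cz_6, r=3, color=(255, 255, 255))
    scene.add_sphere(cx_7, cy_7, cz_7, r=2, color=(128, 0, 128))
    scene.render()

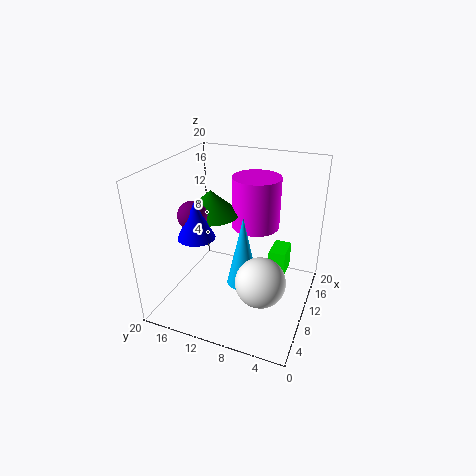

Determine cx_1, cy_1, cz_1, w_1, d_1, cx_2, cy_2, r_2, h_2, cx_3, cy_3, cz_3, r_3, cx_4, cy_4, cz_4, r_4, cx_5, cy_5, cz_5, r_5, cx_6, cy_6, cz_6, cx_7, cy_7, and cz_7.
cx_1 = 13.5; cy_1 = 4; cz_1 = 2.5; w_1 = 4; d_1 = 2.5; cx_2 = 5.5; cy_2 = 7.5; r_2 = 2; h_2 = 9; cx_3 = 14.5; cy_3 = 9; cz_3 = 10; r_3 = 3.5; cx_4 = 6.5; cy_4 = 14.5; cz_4 = 11; r_4 = 2.5; cx_5 = 11; cy_5 = 14.5; cz_5 = 12.5; r_5 = 4; cx_6 = 3.5; cy_6 = 4.5; cz_6 = 8.5; cx_7 = 7.5; cy_7 = 15.5; cz_7 = 13.5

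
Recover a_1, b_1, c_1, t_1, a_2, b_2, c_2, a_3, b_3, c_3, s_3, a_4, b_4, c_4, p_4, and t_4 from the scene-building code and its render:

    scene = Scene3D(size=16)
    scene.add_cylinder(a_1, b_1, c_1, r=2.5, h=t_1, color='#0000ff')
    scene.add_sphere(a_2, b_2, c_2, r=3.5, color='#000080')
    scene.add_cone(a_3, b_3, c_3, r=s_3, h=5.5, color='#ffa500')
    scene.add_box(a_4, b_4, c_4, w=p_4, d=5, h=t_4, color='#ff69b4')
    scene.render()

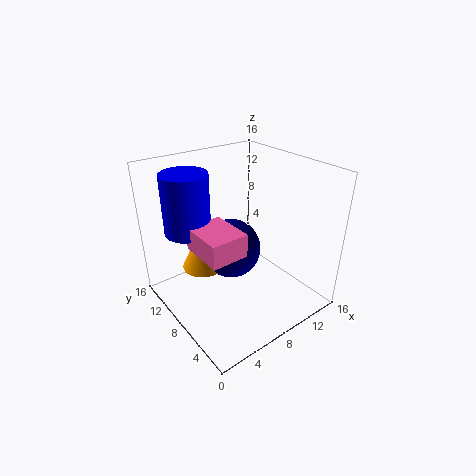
a_1 = 3.5, b_1 = 11, c_1 = 9, t_1 = 6.5, a_2 = 8.5, b_2 = 10, c_2 = 5.5, a_3 = 5.5, b_3 = 11.5, c_3 = 3.5, s_3 = 2.5, a_4 = 2.5, b_4 = 4.5, c_4 = 8, p_4 = 4, t_4 = 2.5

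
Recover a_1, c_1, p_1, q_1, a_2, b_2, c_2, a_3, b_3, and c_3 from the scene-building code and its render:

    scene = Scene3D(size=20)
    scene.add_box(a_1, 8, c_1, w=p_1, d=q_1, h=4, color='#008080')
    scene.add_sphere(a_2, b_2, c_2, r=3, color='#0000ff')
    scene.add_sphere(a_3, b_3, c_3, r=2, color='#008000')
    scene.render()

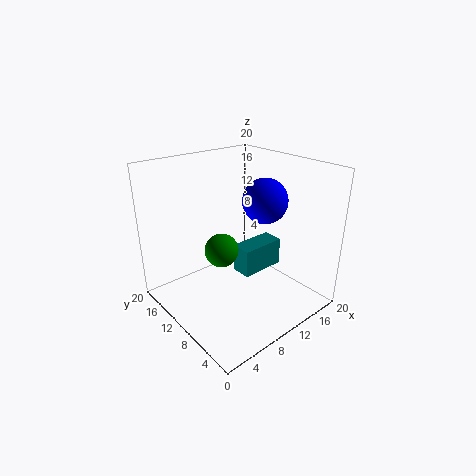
a_1 = 10; c_1 = 4.5; p_1 = 6.5; q_1 = 3; a_2 = 12.5; b_2 = 7.5; c_2 = 15.5; a_3 = 4.5; b_3 = 6.5; c_3 = 11.5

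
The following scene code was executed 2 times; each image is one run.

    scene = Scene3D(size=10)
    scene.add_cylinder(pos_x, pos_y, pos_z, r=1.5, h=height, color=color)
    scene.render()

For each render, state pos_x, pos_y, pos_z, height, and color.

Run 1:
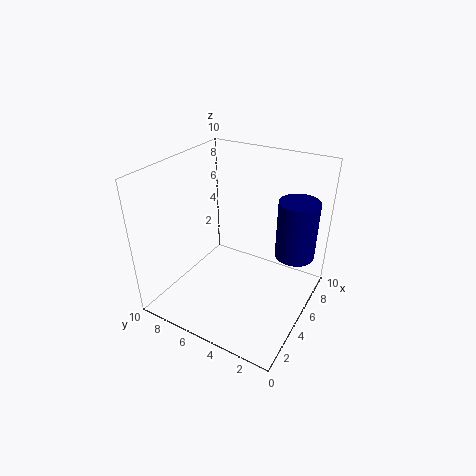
pos_x = 8.5; pos_y = 2; pos_z = 2.5; height = 4.5; color = 'navy'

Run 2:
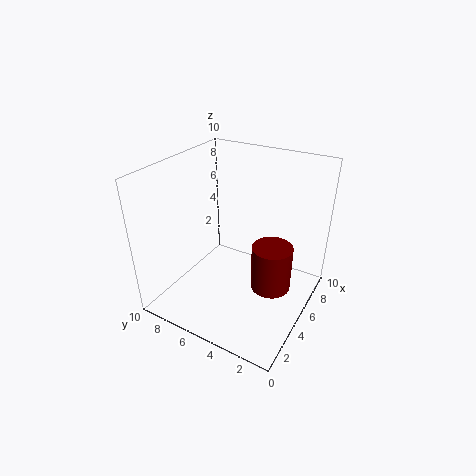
pos_x = 6.5; pos_y = 3; pos_z = 0.5; height = 3.5; color = 'maroon'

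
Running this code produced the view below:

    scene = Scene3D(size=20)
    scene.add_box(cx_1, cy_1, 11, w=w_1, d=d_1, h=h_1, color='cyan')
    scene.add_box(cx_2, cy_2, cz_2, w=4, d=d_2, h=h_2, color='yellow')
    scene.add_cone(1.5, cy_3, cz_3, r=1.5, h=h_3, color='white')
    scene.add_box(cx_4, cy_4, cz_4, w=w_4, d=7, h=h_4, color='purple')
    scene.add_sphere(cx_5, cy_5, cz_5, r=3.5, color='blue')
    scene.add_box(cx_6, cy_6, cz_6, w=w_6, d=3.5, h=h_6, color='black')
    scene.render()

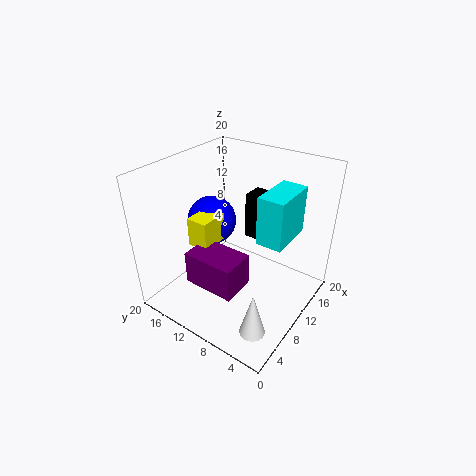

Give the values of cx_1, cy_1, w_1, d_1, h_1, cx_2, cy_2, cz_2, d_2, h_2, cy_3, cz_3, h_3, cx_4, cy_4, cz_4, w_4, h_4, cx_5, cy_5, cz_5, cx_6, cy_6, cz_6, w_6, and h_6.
cx_1 = 9; cy_1 = 3; w_1 = 6.5; d_1 = 3.5; h_1 = 6.5; cx_2 = 5.5; cy_2 = 12; cz_2 = 9.5; d_2 = 3; h_2 = 4; cy_3 = 2; cz_3 = 4.5; h_3 = 5.5; cx_4 = 3; cy_4 = 6.5; cz_4 = 5.5; w_4 = 4.5; h_4 = 4.5; cx_5 = 10.5; cy_5 = 15; cz_5 = 11; cx_6 = 12.5; cy_6 = 7; cz_6 = 9; w_6 = 3; h_6 = 6.5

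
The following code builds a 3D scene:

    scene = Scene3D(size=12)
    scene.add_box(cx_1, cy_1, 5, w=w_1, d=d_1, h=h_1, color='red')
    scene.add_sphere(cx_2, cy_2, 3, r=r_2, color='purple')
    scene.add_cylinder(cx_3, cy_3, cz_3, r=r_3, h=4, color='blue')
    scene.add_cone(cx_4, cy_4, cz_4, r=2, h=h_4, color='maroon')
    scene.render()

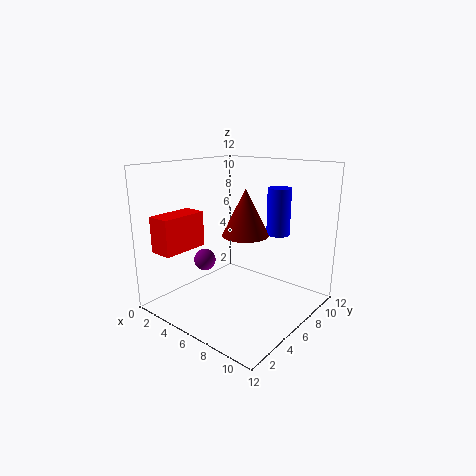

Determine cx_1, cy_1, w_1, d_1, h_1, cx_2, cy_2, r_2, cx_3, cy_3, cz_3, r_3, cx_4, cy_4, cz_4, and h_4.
cx_1 = 1, cy_1 = 1, w_1 = 2, d_1 = 4, h_1 = 3, cx_2 = 2, cy_2 = 6, r_2 = 1, cx_3 = 8, cy_3 = 9, cz_3 = 6, r_3 = 1, cx_4 = 6, cy_4 = 7, cz_4 = 6, h_4 = 4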